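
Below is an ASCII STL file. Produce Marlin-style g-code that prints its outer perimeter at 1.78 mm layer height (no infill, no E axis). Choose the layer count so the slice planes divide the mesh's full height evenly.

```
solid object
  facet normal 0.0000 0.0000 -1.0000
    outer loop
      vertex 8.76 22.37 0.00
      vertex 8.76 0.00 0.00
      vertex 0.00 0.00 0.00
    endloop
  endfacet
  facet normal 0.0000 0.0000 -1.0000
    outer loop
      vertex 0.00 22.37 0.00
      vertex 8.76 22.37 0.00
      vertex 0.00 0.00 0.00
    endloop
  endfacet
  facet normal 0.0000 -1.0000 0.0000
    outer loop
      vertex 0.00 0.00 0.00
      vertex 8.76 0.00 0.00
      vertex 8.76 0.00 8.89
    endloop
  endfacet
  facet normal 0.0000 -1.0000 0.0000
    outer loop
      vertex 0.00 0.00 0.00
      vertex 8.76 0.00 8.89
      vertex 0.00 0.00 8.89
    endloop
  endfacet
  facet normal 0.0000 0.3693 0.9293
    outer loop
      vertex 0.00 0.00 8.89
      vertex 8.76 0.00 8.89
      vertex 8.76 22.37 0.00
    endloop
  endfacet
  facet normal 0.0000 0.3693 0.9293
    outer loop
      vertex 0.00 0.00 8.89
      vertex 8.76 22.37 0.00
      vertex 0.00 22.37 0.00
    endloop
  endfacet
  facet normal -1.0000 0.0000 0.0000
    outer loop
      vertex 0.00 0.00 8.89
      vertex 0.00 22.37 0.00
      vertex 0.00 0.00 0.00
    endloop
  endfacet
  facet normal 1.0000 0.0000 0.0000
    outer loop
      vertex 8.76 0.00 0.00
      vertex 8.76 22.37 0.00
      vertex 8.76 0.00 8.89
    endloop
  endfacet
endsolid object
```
; perimeter-only toolpath
G21 ; units = mm
G90 ; absolute positioning
G28 ; home
; layer 1
G0 Z1.78
G0 X0.00 Y0.00
G1 X8.76 Y0.00
G1 X8.76 Y17.90
G1 X0.00 Y17.90
G1 X0.00 Y0.00
; layer 2
G0 Z3.56
G0 X0.00 Y0.00
G1 X8.76 Y0.00
G1 X8.76 Y13.42
G1 X0.00 Y13.42
G1 X0.00 Y0.00
; layer 3
G0 Z5.33
G0 X0.00 Y0.00
G1 X8.76 Y0.00
G1 X8.76 Y8.95
G1 X0.00 Y8.95
G1 X0.00 Y0.00
; layer 4
G0 Z7.11
G0 X0.00 Y0.00
G1 X8.76 Y0.00
G1 X8.76 Y4.47
G1 X0.00 Y4.47
G1 X0.00 Y0.00
M2 ; end

The solid is a wedge (ramp): 8.76 × 22.4 mm base, rising to 8.89 mm along the y=0 edge and sloping linearly to z=0 at y=22.4. Slicing at Δz = 1.78 mm — 5 equal slices spanning the solid's height, so layer i sits at z = i·h/5 — gives 4 non-empty perimeters. Each is a 4-segment closed polygon; G0 lifts to the layer z and rapids to the start vertex, then G1 traces the edges. The cross-section shrinks linearly with z (the slice at the apex is degenerate and omitted).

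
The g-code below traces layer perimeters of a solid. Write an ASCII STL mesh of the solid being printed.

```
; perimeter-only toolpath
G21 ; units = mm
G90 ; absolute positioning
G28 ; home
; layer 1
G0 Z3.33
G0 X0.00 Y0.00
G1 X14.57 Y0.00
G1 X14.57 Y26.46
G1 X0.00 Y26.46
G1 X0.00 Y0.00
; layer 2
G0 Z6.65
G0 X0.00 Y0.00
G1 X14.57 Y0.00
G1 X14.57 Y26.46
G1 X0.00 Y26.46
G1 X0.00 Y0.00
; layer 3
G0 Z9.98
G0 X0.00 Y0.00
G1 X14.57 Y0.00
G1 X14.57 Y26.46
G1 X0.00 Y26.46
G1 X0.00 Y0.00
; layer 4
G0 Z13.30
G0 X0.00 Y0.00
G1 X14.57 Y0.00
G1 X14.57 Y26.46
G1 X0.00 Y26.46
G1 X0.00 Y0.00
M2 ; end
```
solid part
  facet normal 0.0000 0.0000 -1.0000
    outer loop
      vertex 14.57 26.46 0.00
      vertex 14.57 0.00 0.00
      vertex 0.00 0.00 0.00
    endloop
  endfacet
  facet normal 0.0000 0.0000 -1.0000
    outer loop
      vertex 0.00 26.46 0.00
      vertex 14.57 26.46 0.00
      vertex 0.00 0.00 0.00
    endloop
  endfacet
  facet normal 0.0000 0.0000 1.0000
    outer loop
      vertex 0.00 0.00 13.30
      vertex 14.57 0.00 13.30
      vertex 14.57 26.46 13.30
    endloop
  endfacet
  facet normal 0.0000 0.0000 1.0000
    outer loop
      vertex 0.00 0.00 13.30
      vertex 14.57 26.46 13.30
      vertex 0.00 26.46 13.30
    endloop
  endfacet
  facet normal 0.0000 -1.0000 0.0000
    outer loop
      vertex 0.00 0.00 0.00
      vertex 14.57 0.00 0.00
      vertex 14.57 0.00 13.30
    endloop
  endfacet
  facet normal 0.0000 -1.0000 0.0000
    outer loop
      vertex 0.00 0.00 0.00
      vertex 14.57 0.00 13.30
      vertex 0.00 0.00 13.30
    endloop
  endfacet
  facet normal 0.0000 1.0000 0.0000
    outer loop
      vertex 14.57 26.46 13.30
      vertex 14.57 26.46 0.00
      vertex 0.00 26.46 0.00
    endloop
  endfacet
  facet normal 0.0000 1.0000 0.0000
    outer loop
      vertex 0.00 26.46 13.30
      vertex 14.57 26.46 13.30
      vertex 0.00 26.46 0.00
    endloop
  endfacet
  facet normal -1.0000 0.0000 0.0000
    outer loop
      vertex 0.00 26.46 13.30
      vertex 0.00 26.46 0.00
      vertex 0.00 0.00 0.00
    endloop
  endfacet
  facet normal -1.0000 0.0000 0.0000
    outer loop
      vertex 0.00 0.00 13.30
      vertex 0.00 26.46 13.30
      vertex 0.00 0.00 0.00
    endloop
  endfacet
  facet normal 1.0000 0.0000 0.0000
    outer loop
      vertex 14.57 0.00 0.00
      vertex 14.57 26.46 0.00
      vertex 14.57 26.46 13.30
    endloop
  endfacet
  facet normal 1.0000 0.0000 0.0000
    outer loop
      vertex 14.57 0.00 0.00
      vertex 14.57 26.46 13.30
      vertex 14.57 0.00 13.30
    endloop
  endfacet
endsolid part

The G0 Z moves step by Δz≈3.33 mm. Every layer's G1 loop is the same polygon, so the solid is a straight extrusion of it from z=0 to z≈13.3. Closing with flat bottom and top caps and triangulating gives 12 facets — a rectangular box, roughly 14.6 × 26.5 mm footprint and 13.3 mm tall.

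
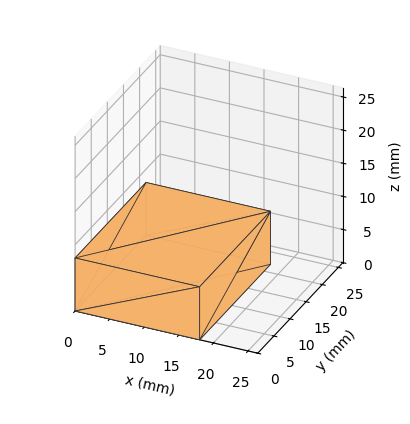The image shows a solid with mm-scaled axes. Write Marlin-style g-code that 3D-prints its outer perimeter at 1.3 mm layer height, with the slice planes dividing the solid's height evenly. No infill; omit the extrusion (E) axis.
Reading the render: the shape is a rectangular box, roughly 18 × 22 mm footprint and 8 mm tall (dimensions read to the nearest mm from the axis ticks). For the g-code, the solid's height is divided into equal slices at the stated Δz and each level perimeter traced with G1 moves after a G0 lift.

; perimeter-only toolpath
G21 ; units = mm
G90 ; absolute positioning
G28 ; home
; layer 1
G0 Z1.3
G0 X0.0 Y0.0
G1 X18.0 Y0.0
G1 X18.0 Y22.0
G1 X0.0 Y22.0
G1 X0.0 Y0.0
; layer 2
G0 Z2.7
G0 X0.0 Y0.0
G1 X18.0 Y0.0
G1 X18.0 Y22.0
G1 X0.0 Y22.0
G1 X0.0 Y0.0
; layer 3
G0 Z4.0
G0 X0.0 Y0.0
G1 X18.0 Y0.0
G1 X18.0 Y22.0
G1 X0.0 Y22.0
G1 X0.0 Y0.0
; layer 4
G0 Z5.3
G0 X0.0 Y0.0
G1 X18.0 Y0.0
G1 X18.0 Y22.0
G1 X0.0 Y22.0
G1 X0.0 Y0.0
; layer 5
G0 Z6.7
G0 X0.0 Y0.0
G1 X18.0 Y0.0
G1 X18.0 Y22.0
G1 X0.0 Y22.0
G1 X0.0 Y0.0
; layer 6
G0 Z8.0
G0 X0.0 Y0.0
G1 X18.0 Y0.0
G1 X18.0 Y22.0
G1 X0.0 Y22.0
G1 X0.0 Y0.0
M2 ; end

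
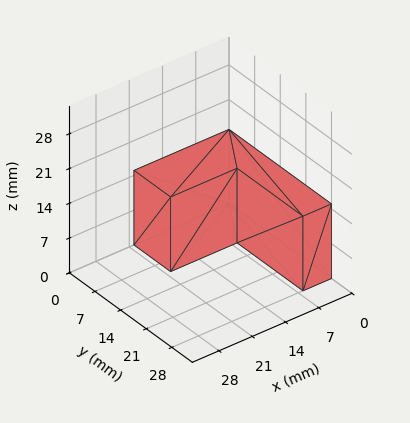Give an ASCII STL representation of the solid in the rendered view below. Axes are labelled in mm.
Reading the render: the shape is an L-shaped prism: outer 20 × 28 mm, arm thicknesses ≈ 10 mm (horizontal) and 6 mm (vertical), extruded 15 mm in z (dimensions read to the nearest mm from the axis ticks). For the STL, each face is triangulated and given an outward normal.

solid part
  facet normal 0.0000 0.0000 -1.0000
    outer loop
      vertex 20.000 10.000 0.000
      vertex 20.000 0.000 0.000
      vertex 0.000 0.000 0.000
    endloop
  endfacet
  facet normal 0.0000 0.0000 -1.0000
    outer loop
      vertex 6.000 10.000 0.000
      vertex 20.000 10.000 0.000
      vertex 0.000 0.000 0.000
    endloop
  endfacet
  facet normal 0.0000 0.0000 -1.0000
    outer loop
      vertex 6.000 28.000 0.000
      vertex 6.000 10.000 0.000
      vertex 0.000 0.000 0.000
    endloop
  endfacet
  facet normal 0.0000 0.0000 -1.0000
    outer loop
      vertex 0.000 28.000 0.000
      vertex 6.000 28.000 0.000
      vertex 0.000 0.000 0.000
    endloop
  endfacet
  facet normal 0.0000 0.0000 1.0000
    outer loop
      vertex 0.000 0.000 15.000
      vertex 20.000 0.000 15.000
      vertex 20.000 10.000 15.000
    endloop
  endfacet
  facet normal 0.0000 0.0000 1.0000
    outer loop
      vertex 0.000 0.000 15.000
      vertex 20.000 10.000 15.000
      vertex 6.000 10.000 15.000
    endloop
  endfacet
  facet normal 0.0000 0.0000 1.0000
    outer loop
      vertex 0.000 0.000 15.000
      vertex 6.000 10.000 15.000
      vertex 6.000 28.000 15.000
    endloop
  endfacet
  facet normal 0.0000 0.0000 1.0000
    outer loop
      vertex 0.000 0.000 15.000
      vertex 6.000 28.000 15.000
      vertex 0.000 28.000 15.000
    endloop
  endfacet
  facet normal 0.0000 -1.0000 0.0000
    outer loop
      vertex 0.000 0.000 0.000
      vertex 20.000 0.000 0.000
      vertex 20.000 0.000 15.000
    endloop
  endfacet
  facet normal 0.0000 -1.0000 0.0000
    outer loop
      vertex 0.000 0.000 0.000
      vertex 20.000 0.000 15.000
      vertex 0.000 0.000 15.000
    endloop
  endfacet
  facet normal 1.0000 0.0000 0.0000
    outer loop
      vertex 20.000 0.000 0.000
      vertex 20.000 10.000 0.000
      vertex 20.000 10.000 15.000
    endloop
  endfacet
  facet normal 1.0000 0.0000 0.0000
    outer loop
      vertex 20.000 0.000 0.000
      vertex 20.000 10.000 15.000
      vertex 20.000 0.000 15.000
    endloop
  endfacet
  facet normal 0.0000 1.0000 0.0000
    outer loop
      vertex 20.000 10.000 0.000
      vertex 6.000 10.000 0.000
      vertex 6.000 10.000 15.000
    endloop
  endfacet
  facet normal 0.0000 1.0000 0.0000
    outer loop
      vertex 20.000 10.000 0.000
      vertex 6.000 10.000 15.000
      vertex 20.000 10.000 15.000
    endloop
  endfacet
  facet normal 1.0000 0.0000 0.0000
    outer loop
      vertex 6.000 10.000 0.000
      vertex 6.000 28.000 0.000
      vertex 6.000 28.000 15.000
    endloop
  endfacet
  facet normal 1.0000 0.0000 0.0000
    outer loop
      vertex 6.000 10.000 0.000
      vertex 6.000 28.000 15.000
      vertex 6.000 10.000 15.000
    endloop
  endfacet
  facet normal 0.0000 1.0000 0.0000
    outer loop
      vertex 6.000 28.000 0.000
      vertex 0.000 28.000 0.000
      vertex 0.000 28.000 15.000
    endloop
  endfacet
  facet normal 0.0000 1.0000 0.0000
    outer loop
      vertex 6.000 28.000 0.000
      vertex 0.000 28.000 15.000
      vertex 6.000 28.000 15.000
    endloop
  endfacet
  facet normal -1.0000 0.0000 0.0000
    outer loop
      vertex 0.000 28.000 0.000
      vertex 0.000 0.000 0.000
      vertex 0.000 0.000 15.000
    endloop
  endfacet
  facet normal -1.0000 0.0000 0.0000
    outer loop
      vertex 0.000 28.000 0.000
      vertex 0.000 0.000 15.000
      vertex 0.000 28.000 15.000
    endloop
  endfacet
endsolid part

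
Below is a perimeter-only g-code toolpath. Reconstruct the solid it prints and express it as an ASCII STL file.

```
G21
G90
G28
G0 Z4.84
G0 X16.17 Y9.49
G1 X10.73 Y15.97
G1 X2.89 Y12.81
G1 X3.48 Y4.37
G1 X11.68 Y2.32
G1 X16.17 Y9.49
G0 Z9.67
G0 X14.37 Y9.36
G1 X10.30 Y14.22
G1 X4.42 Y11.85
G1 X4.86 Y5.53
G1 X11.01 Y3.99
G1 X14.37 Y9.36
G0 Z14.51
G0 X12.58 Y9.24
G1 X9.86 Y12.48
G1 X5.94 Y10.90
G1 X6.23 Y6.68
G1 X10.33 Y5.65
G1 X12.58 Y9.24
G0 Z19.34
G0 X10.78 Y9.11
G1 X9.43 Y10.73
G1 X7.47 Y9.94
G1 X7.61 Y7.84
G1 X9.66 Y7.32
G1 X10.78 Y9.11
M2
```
solid part
  facet normal 0.0000 0.0000 -1.0000
    outer loop
      vertex 1.37 13.76 0.00
      vertex 11.17 17.71 0.00
      vertex 17.96 9.61 0.00
    endloop
  endfacet
  facet normal 0.0000 0.0000 -1.0000
    outer loop
      vertex 2.10 3.22 0.00
      vertex 1.37 13.76 0.00
      vertex 17.96 9.61 0.00
    endloop
  endfacet
  facet normal 0.0000 0.0000 -1.0000
    outer loop
      vertex 12.35 0.65 0.00
      vertex 2.10 3.22 0.00
      vertex 17.96 9.61 0.00
    endloop
  endfacet
  facet normal 0.7339 0.6152 0.2880
    outer loop
      vertex 17.96 9.61 0.00
      vertex 11.17 17.71 0.00
      vertex 8.99 8.99 24.18
    endloop
  endfacet
  facet normal -0.3580 0.8882 0.2880
    outer loop
      vertex 11.17 17.71 0.00
      vertex 1.37 13.76 0.00
      vertex 8.99 8.99 24.18
    endloop
  endfacet
  facet normal -0.9553 -0.0662 0.2880
    outer loop
      vertex 1.37 13.76 0.00
      vertex 2.10 3.22 0.00
      vertex 8.99 8.99 24.18
    endloop
  endfacet
  facet normal -0.2329 -0.9289 0.2880
    outer loop
      vertex 2.10 3.22 0.00
      vertex 12.35 0.65 0.00
      vertex 8.99 8.99 24.18
    endloop
  endfacet
  facet normal 0.8116 -0.5082 0.2881
    outer loop
      vertex 12.35 0.65 0.00
      vertex 17.96 9.61 0.00
      vertex 8.99 8.99 24.18
    endloop
  endfacet
endsolid part

The G0 Z moves step by Δz≈4.84 mm. The G1 loops shrink linearly with z, so the solid tapers from its base footprint up to z≈24.2. Closing with a flat bottom cap and the tapered top and triangulating gives 8 facets — a regular 5-sided pyramid, base circumscribed radius ≈ 8.99 mm, apex at z ≈ 24.2 mm.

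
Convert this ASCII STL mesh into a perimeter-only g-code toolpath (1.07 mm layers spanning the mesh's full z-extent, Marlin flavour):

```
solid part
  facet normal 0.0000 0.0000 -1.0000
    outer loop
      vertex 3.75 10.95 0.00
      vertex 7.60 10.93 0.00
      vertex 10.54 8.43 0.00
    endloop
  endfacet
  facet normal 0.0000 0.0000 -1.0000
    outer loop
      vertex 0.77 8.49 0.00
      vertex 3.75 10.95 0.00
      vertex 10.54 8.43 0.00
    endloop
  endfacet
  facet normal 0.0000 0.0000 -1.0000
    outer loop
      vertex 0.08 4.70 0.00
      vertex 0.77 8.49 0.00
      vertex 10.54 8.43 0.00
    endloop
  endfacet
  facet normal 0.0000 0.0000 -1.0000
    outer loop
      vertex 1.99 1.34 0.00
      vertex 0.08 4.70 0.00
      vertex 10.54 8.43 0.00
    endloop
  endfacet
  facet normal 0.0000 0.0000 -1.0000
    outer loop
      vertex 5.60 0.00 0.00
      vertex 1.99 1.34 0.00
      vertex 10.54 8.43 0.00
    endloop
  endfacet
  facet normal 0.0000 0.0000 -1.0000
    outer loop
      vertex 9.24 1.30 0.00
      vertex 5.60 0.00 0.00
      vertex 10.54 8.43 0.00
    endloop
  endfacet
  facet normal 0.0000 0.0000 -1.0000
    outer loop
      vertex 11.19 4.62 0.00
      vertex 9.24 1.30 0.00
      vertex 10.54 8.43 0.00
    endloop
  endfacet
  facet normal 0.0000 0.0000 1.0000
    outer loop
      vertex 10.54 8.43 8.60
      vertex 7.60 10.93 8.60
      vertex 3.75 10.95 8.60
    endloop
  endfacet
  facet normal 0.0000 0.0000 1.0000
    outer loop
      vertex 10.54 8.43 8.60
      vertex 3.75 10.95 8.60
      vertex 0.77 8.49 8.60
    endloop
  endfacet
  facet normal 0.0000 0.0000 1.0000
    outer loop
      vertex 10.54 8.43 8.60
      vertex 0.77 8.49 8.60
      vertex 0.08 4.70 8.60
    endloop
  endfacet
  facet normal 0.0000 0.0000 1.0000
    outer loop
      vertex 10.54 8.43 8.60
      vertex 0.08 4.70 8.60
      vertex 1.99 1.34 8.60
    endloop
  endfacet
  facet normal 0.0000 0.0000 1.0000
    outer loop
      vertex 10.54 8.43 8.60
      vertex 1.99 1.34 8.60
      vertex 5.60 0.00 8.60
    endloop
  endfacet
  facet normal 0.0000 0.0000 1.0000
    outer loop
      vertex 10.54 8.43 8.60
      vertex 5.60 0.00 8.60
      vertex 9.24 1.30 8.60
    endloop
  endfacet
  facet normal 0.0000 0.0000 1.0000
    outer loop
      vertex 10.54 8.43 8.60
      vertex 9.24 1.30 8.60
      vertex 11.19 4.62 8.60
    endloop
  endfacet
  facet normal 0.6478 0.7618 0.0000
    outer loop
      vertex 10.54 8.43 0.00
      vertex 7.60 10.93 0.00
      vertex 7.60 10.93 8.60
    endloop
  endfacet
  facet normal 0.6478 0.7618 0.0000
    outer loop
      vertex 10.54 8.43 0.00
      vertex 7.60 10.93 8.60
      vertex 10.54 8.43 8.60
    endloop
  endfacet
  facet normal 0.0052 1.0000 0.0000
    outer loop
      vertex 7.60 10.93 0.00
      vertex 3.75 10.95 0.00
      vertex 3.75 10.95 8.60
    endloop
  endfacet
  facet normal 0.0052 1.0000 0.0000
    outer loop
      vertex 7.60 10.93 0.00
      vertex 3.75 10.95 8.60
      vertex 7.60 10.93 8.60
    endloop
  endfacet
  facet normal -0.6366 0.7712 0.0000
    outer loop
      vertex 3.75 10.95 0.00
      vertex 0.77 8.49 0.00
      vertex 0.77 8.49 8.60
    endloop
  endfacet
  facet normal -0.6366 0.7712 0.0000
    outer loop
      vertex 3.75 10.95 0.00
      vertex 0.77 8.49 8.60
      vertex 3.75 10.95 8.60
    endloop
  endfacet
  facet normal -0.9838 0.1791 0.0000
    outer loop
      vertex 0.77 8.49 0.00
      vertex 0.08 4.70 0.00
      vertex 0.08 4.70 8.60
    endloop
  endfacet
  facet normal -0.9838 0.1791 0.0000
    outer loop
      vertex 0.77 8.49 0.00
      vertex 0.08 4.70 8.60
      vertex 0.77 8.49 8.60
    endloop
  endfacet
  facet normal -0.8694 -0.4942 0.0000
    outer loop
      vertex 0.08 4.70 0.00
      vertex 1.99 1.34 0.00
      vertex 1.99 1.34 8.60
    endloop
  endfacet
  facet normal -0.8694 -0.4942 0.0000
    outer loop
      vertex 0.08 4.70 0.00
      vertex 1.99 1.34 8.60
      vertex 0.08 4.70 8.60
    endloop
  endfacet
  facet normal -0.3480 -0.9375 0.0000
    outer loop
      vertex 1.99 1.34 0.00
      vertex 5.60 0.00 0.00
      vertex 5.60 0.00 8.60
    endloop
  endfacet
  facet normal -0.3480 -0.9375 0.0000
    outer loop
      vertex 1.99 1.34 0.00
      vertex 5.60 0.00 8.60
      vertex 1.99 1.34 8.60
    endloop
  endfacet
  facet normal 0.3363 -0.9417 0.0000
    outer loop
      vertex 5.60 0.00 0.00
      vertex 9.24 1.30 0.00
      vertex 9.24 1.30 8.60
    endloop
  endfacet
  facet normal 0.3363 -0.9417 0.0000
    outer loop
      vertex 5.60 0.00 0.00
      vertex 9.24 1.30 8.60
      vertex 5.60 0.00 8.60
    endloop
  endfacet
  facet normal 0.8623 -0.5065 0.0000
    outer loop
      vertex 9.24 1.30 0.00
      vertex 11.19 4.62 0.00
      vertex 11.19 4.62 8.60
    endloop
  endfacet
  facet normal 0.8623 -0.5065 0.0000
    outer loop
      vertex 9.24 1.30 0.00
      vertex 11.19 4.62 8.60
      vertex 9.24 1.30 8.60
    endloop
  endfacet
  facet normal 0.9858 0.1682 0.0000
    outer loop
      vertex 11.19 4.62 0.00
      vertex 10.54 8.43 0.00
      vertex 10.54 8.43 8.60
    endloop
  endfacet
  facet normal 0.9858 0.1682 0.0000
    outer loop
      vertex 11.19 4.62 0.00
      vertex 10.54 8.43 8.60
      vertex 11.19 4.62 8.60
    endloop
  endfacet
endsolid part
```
; perimeter-only toolpath
G21 ; units = mm
G90 ; absolute positioning
G28 ; home
; layer 1
G0 Z1.07
G0 X10.54 Y8.43
G1 X7.60 Y10.93
G1 X3.75 Y10.95
G1 X0.77 Y8.49
G1 X0.08 Y4.70
G1 X1.99 Y1.34
G1 X5.60 Y0.00
G1 X9.24 Y1.30
G1 X11.19 Y4.62
G1 X10.54 Y8.43
; layer 2
G0 Z2.15
G0 X10.54 Y8.43
G1 X7.60 Y10.93
G1 X3.75 Y10.95
G1 X0.77 Y8.49
G1 X0.08 Y4.70
G1 X1.99 Y1.34
G1 X5.60 Y0.00
G1 X9.24 Y1.30
G1 X11.19 Y4.62
G1 X10.54 Y8.43
; layer 3
G0 Z3.22
G0 X10.54 Y8.43
G1 X7.60 Y10.93
G1 X3.75 Y10.95
G1 X0.77 Y8.49
G1 X0.08 Y4.70
G1 X1.99 Y1.34
G1 X5.60 Y0.00
G1 X9.24 Y1.30
G1 X11.19 Y4.62
G1 X10.54 Y8.43
; layer 4
G0 Z4.30
G0 X10.54 Y8.43
G1 X7.60 Y10.93
G1 X3.75 Y10.95
G1 X0.77 Y8.49
G1 X0.08 Y4.70
G1 X1.99 Y1.34
G1 X5.60 Y0.00
G1 X9.24 Y1.30
G1 X11.19 Y4.62
G1 X10.54 Y8.43
; layer 5
G0 Z5.38
G0 X10.54 Y8.43
G1 X7.60 Y10.93
G1 X3.75 Y10.95
G1 X0.77 Y8.49
G1 X0.08 Y4.70
G1 X1.99 Y1.34
G1 X5.60 Y0.00
G1 X9.24 Y1.30
G1 X11.19 Y4.62
G1 X10.54 Y8.43
; layer 6
G0 Z6.45
G0 X10.54 Y8.43
G1 X7.60 Y10.93
G1 X3.75 Y10.95
G1 X0.77 Y8.49
G1 X0.08 Y4.70
G1 X1.99 Y1.34
G1 X5.60 Y0.00
G1 X9.24 Y1.30
G1 X11.19 Y4.62
G1 X10.54 Y8.43
; layer 7
G0 Z7.52
G0 X10.54 Y8.43
G1 X7.60 Y10.93
G1 X3.75 Y10.95
G1 X0.77 Y8.49
G1 X0.08 Y4.70
G1 X1.99 Y1.34
G1 X5.60 Y0.00
G1 X9.24 Y1.30
G1 X11.19 Y4.62
G1 X10.54 Y8.43
; layer 8
G0 Z8.60
G0 X10.54 Y8.43
G1 X7.60 Y10.93
G1 X3.75 Y10.95
G1 X0.77 Y8.49
G1 X0.08 Y4.70
G1 X1.99 Y1.34
G1 X5.60 Y0.00
G1 X9.24 Y1.30
G1 X11.19 Y4.62
G1 X10.54 Y8.43
M2 ; end

The solid is a regular 9-sided prism (a cylinder approximated with 9 flat sides), circumscribed radius ≈ 5.64 mm, height ≈ 8.6 mm. Slicing at Δz = 1.07 mm — 8 equal slices spanning the solid's height, so layer i sits at z = i·h/8 — gives 8 non-empty perimeters. Each is a 9-segment closed polygon; G0 lifts to the layer z and rapids to the start vertex, then G1 traces the edges.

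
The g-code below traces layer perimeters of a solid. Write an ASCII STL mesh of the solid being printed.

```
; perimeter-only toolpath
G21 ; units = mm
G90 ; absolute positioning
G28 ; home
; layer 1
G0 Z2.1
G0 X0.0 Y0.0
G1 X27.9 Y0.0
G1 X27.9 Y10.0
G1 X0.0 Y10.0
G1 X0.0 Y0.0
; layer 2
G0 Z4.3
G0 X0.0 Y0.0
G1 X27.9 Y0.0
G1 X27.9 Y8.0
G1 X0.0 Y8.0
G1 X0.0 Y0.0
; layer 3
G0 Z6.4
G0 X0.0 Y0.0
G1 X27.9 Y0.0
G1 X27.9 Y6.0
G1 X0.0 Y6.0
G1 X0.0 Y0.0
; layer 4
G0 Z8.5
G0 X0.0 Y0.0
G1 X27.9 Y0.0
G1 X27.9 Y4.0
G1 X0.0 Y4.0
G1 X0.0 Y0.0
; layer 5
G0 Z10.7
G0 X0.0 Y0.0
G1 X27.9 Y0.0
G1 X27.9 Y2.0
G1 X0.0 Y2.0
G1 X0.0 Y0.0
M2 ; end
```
solid part
  facet normal 0.0000 0.0000 -1.0000
    outer loop
      vertex 27.9 12.0 0.0
      vertex 27.9 0.0 0.0
      vertex 0.0 0.0 0.0
    endloop
  endfacet
  facet normal 0.0000 0.0000 -1.0000
    outer loop
      vertex 0.0 12.0 0.0
      vertex 27.9 12.0 0.0
      vertex 0.0 0.0 0.0
    endloop
  endfacet
  facet normal 0.0000 -1.0000 0.0000
    outer loop
      vertex 0.0 0.0 0.0
      vertex 27.9 0.0 0.0
      vertex 27.9 0.0 12.8
    endloop
  endfacet
  facet normal 0.0000 -1.0000 0.0000
    outer loop
      vertex 0.0 0.0 0.0
      vertex 27.9 0.0 12.8
      vertex 0.0 0.0 12.8
    endloop
  endfacet
  facet normal 0.0000 0.7295 0.6839
    outer loop
      vertex 0.0 0.0 12.8
      vertex 27.9 0.0 12.8
      vertex 27.9 12.0 0.0
    endloop
  endfacet
  facet normal 0.0000 0.7295 0.6839
    outer loop
      vertex 0.0 0.0 12.8
      vertex 27.9 12.0 0.0
      vertex 0.0 12.0 0.0
    endloop
  endfacet
  facet normal -1.0000 0.0000 0.0000
    outer loop
      vertex 0.0 0.0 12.8
      vertex 0.0 12.0 0.0
      vertex 0.0 0.0 0.0
    endloop
  endfacet
  facet normal 1.0000 0.0000 0.0000
    outer loop
      vertex 27.9 0.0 0.0
      vertex 27.9 12.0 0.0
      vertex 27.9 0.0 12.8
    endloop
  endfacet
endsolid part

The G0 Z moves step by Δz≈2.1 mm. The G1 loops shrink linearly with z, so the solid tapers from its base footprint up to z≈12.8. Closing with a flat bottom cap and the tapered top and triangulating gives 8 facets — a wedge (ramp): 27.9 × 12 mm base, rising to 12.8 mm along the y=0 edge and sloping linearly to z=0 at y=12.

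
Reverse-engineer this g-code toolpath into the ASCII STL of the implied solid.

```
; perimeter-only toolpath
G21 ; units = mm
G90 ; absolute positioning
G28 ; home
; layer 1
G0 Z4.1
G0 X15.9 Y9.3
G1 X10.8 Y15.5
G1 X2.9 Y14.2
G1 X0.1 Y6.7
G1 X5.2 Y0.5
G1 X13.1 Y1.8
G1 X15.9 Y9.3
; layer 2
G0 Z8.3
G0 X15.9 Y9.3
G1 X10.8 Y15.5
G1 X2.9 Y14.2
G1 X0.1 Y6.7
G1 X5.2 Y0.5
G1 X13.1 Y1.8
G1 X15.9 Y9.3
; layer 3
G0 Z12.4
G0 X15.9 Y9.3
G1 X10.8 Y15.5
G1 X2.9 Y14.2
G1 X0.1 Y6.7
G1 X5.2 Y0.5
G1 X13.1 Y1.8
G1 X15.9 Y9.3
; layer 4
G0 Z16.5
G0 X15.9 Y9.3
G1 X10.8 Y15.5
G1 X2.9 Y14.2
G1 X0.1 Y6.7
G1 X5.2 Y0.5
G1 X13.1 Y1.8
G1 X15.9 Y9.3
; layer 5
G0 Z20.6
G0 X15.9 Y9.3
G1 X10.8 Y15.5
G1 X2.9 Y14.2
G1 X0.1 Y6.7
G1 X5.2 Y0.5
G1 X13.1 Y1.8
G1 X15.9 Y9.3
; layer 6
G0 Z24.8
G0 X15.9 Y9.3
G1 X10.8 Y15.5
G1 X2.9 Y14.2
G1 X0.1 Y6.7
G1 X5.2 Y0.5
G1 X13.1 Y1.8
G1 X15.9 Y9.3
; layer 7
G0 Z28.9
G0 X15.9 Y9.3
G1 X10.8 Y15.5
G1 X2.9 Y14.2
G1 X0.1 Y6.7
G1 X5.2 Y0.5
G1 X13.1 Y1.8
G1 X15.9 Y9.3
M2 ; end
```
solid part
  facet normal 0.0000 0.0000 -1.0000
    outer loop
      vertex 2.9 14.2 0.0
      vertex 10.8 15.5 0.0
      vertex 15.9 9.3 0.0
    endloop
  endfacet
  facet normal 0.0000 0.0000 -1.0000
    outer loop
      vertex 0.1 6.7 0.0
      vertex 2.9 14.2 0.0
      vertex 15.9 9.3 0.0
    endloop
  endfacet
  facet normal 0.0000 0.0000 -1.0000
    outer loop
      vertex 5.2 0.5 0.0
      vertex 0.1 6.7 0.0
      vertex 15.9 9.3 0.0
    endloop
  endfacet
  facet normal 0.0000 0.0000 -1.0000
    outer loop
      vertex 13.1 1.8 0.0
      vertex 5.2 0.5 0.0
      vertex 15.9 9.3 0.0
    endloop
  endfacet
  facet normal 0.0000 0.0000 1.0000
    outer loop
      vertex 15.9 9.3 28.9
      vertex 10.8 15.5 28.9
      vertex 2.9 14.2 28.9
    endloop
  endfacet
  facet normal 0.0000 0.0000 1.0000
    outer loop
      vertex 15.9 9.3 28.9
      vertex 2.9 14.2 28.9
      vertex 0.1 6.7 28.9
    endloop
  endfacet
  facet normal 0.0000 0.0000 1.0000
    outer loop
      vertex 15.9 9.3 28.9
      vertex 0.1 6.7 28.9
      vertex 5.2 0.5 28.9
    endloop
  endfacet
  facet normal 0.0000 0.0000 1.0000
    outer loop
      vertex 15.9 9.3 28.9
      vertex 5.2 0.5 28.9
      vertex 13.1 1.8 28.9
    endloop
  endfacet
  facet normal 0.7723 0.6353 0.0000
    outer loop
      vertex 15.9 9.3 0.0
      vertex 10.8 15.5 0.0
      vertex 10.8 15.5 28.9
    endloop
  endfacet
  facet normal 0.7723 0.6353 0.0000
    outer loop
      vertex 15.9 9.3 0.0
      vertex 10.8 15.5 28.9
      vertex 15.9 9.3 28.9
    endloop
  endfacet
  facet normal -0.1624 0.9867 0.0000
    outer loop
      vertex 10.8 15.5 0.0
      vertex 2.9 14.2 0.0
      vertex 2.9 14.2 28.9
    endloop
  endfacet
  facet normal -0.1624 0.9867 0.0000
    outer loop
      vertex 10.8 15.5 0.0
      vertex 2.9 14.2 28.9
      vertex 10.8 15.5 28.9
    endloop
  endfacet
  facet normal -0.9368 0.3498 0.0000
    outer loop
      vertex 2.9 14.2 0.0
      vertex 0.1 6.7 0.0
      vertex 0.1 6.7 28.9
    endloop
  endfacet
  facet normal -0.9368 0.3498 0.0000
    outer loop
      vertex 2.9 14.2 0.0
      vertex 0.1 6.7 28.9
      vertex 2.9 14.2 28.9
    endloop
  endfacet
  facet normal -0.7723 -0.6353 0.0000
    outer loop
      vertex 0.1 6.7 0.0
      vertex 5.2 0.5 0.0
      vertex 5.2 0.5 28.9
    endloop
  endfacet
  facet normal -0.7723 -0.6353 0.0000
    outer loop
      vertex 0.1 6.7 0.0
      vertex 5.2 0.5 28.9
      vertex 0.1 6.7 28.9
    endloop
  endfacet
  facet normal 0.1624 -0.9867 0.0000
    outer loop
      vertex 5.2 0.5 0.0
      vertex 13.1 1.8 0.0
      vertex 13.1 1.8 28.9
    endloop
  endfacet
  facet normal 0.1624 -0.9867 0.0000
    outer loop
      vertex 5.2 0.5 0.0
      vertex 13.1 1.8 28.9
      vertex 5.2 0.5 28.9
    endloop
  endfacet
  facet normal 0.9368 -0.3498 0.0000
    outer loop
      vertex 13.1 1.8 0.0
      vertex 15.9 9.3 0.0
      vertex 15.9 9.3 28.9
    endloop
  endfacet
  facet normal 0.9368 -0.3498 0.0000
    outer loop
      vertex 13.1 1.8 0.0
      vertex 15.9 9.3 28.9
      vertex 13.1 1.8 28.9
    endloop
  endfacet
endsolid part

The G0 Z moves step by Δz≈4.1 mm. Every layer's G1 loop is the same polygon, so the solid is a straight extrusion of it from z=0 to z≈28.9. Closing with flat bottom and top caps and triangulating gives 20 facets — a regular 6-sided prism (a cylinder approximated with 6 flat sides), circumscribed radius ≈ 8 mm, height ≈ 28.9 mm.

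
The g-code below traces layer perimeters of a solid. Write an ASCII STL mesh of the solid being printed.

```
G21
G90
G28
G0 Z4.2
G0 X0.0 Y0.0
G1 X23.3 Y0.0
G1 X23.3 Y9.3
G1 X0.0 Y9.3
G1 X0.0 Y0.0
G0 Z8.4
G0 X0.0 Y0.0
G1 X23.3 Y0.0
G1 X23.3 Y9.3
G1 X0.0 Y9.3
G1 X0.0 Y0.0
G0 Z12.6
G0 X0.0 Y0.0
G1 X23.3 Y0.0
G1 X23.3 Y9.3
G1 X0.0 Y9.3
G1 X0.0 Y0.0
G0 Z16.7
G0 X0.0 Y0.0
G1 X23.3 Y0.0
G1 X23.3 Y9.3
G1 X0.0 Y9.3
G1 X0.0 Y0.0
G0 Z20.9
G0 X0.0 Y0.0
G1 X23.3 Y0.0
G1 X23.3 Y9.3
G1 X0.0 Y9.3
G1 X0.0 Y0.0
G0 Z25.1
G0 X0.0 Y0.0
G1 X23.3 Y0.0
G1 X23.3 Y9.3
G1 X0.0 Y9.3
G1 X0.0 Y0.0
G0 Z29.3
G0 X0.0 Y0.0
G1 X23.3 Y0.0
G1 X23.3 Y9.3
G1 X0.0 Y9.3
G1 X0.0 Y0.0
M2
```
solid part
  facet normal 0.0000 0.0000 -1.0000
    outer loop
      vertex 23.3 9.3 0.0
      vertex 23.3 0.0 0.0
      vertex 0.0 0.0 0.0
    endloop
  endfacet
  facet normal 0.0000 0.0000 -1.0000
    outer loop
      vertex 0.0 9.3 0.0
      vertex 23.3 9.3 0.0
      vertex 0.0 0.0 0.0
    endloop
  endfacet
  facet normal 0.0000 0.0000 1.0000
    outer loop
      vertex 0.0 0.0 29.3
      vertex 23.3 0.0 29.3
      vertex 23.3 9.3 29.3
    endloop
  endfacet
  facet normal 0.0000 0.0000 1.0000
    outer loop
      vertex 0.0 0.0 29.3
      vertex 23.3 9.3 29.3
      vertex 0.0 9.3 29.3
    endloop
  endfacet
  facet normal 0.0000 -1.0000 0.0000
    outer loop
      vertex 0.0 0.0 0.0
      vertex 23.3 0.0 0.0
      vertex 23.3 0.0 29.3
    endloop
  endfacet
  facet normal 0.0000 -1.0000 0.0000
    outer loop
      vertex 0.0 0.0 0.0
      vertex 23.3 0.0 29.3
      vertex 0.0 0.0 29.3
    endloop
  endfacet
  facet normal 0.0000 1.0000 0.0000
    outer loop
      vertex 23.3 9.3 29.3
      vertex 23.3 9.3 0.0
      vertex 0.0 9.3 0.0
    endloop
  endfacet
  facet normal 0.0000 1.0000 0.0000
    outer loop
      vertex 0.0 9.3 29.3
      vertex 23.3 9.3 29.3
      vertex 0.0 9.3 0.0
    endloop
  endfacet
  facet normal -1.0000 0.0000 0.0000
    outer loop
      vertex 0.0 9.3 29.3
      vertex 0.0 9.3 0.0
      vertex 0.0 0.0 0.0
    endloop
  endfacet
  facet normal -1.0000 0.0000 0.0000
    outer loop
      vertex 0.0 0.0 29.3
      vertex 0.0 9.3 29.3
      vertex 0.0 0.0 0.0
    endloop
  endfacet
  facet normal 1.0000 0.0000 0.0000
    outer loop
      vertex 23.3 0.0 0.0
      vertex 23.3 9.3 0.0
      vertex 23.3 9.3 29.3
    endloop
  endfacet
  facet normal 1.0000 0.0000 0.0000
    outer loop
      vertex 23.3 0.0 0.0
      vertex 23.3 9.3 29.3
      vertex 23.3 0.0 29.3
    endloop
  endfacet
endsolid part

The G0 Z moves step by Δz≈4.2 mm. Every layer's G1 loop is the same polygon, so the solid is a straight extrusion of it from z=0 to z≈29.3. Closing with flat bottom and top caps and triangulating gives 12 facets — a rectangular box, roughly 23.3 × 9.3 mm footprint and 29.3 mm tall.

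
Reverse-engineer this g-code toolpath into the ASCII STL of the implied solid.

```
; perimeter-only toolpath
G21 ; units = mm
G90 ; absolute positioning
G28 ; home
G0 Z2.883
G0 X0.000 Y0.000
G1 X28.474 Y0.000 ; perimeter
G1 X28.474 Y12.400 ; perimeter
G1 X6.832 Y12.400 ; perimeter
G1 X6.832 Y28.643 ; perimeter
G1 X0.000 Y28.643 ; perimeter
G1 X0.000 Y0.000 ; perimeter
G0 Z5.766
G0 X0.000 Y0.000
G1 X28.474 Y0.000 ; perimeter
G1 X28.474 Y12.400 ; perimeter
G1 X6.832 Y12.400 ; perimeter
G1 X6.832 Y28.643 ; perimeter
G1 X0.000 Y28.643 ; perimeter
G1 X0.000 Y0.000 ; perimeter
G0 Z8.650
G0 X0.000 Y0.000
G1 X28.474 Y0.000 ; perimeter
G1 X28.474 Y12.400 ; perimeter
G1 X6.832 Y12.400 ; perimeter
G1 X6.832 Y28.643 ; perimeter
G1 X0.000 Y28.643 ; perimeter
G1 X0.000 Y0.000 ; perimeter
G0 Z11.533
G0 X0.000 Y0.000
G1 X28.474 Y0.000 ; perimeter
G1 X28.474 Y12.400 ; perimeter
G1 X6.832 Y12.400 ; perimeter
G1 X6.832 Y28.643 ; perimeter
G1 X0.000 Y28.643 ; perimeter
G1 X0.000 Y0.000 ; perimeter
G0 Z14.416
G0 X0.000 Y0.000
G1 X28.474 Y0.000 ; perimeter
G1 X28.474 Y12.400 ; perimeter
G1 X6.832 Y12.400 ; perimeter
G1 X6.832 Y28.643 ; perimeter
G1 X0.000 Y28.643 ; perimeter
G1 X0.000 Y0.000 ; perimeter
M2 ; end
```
solid part
  facet normal 0.0000 0.0000 -1.0000
    outer loop
      vertex 28.474 12.400 0.000
      vertex 28.474 0.000 0.000
      vertex 0.000 0.000 0.000
    endloop
  endfacet
  facet normal 0.0000 0.0000 -1.0000
    outer loop
      vertex 6.832 12.400 0.000
      vertex 28.474 12.400 0.000
      vertex 0.000 0.000 0.000
    endloop
  endfacet
  facet normal 0.0000 0.0000 -1.0000
    outer loop
      vertex 6.832 28.643 0.000
      vertex 6.832 12.400 0.000
      vertex 0.000 0.000 0.000
    endloop
  endfacet
  facet normal 0.0000 0.0000 -1.0000
    outer loop
      vertex 0.000 28.643 0.000
      vertex 6.832 28.643 0.000
      vertex 0.000 0.000 0.000
    endloop
  endfacet
  facet normal 0.0000 0.0000 1.0000
    outer loop
      vertex 0.000 0.000 14.416
      vertex 28.474 0.000 14.416
      vertex 28.474 12.400 14.416
    endloop
  endfacet
  facet normal 0.0000 0.0000 1.0000
    outer loop
      vertex 0.000 0.000 14.416
      vertex 28.474 12.400 14.416
      vertex 6.832 12.400 14.416
    endloop
  endfacet
  facet normal 0.0000 0.0000 1.0000
    outer loop
      vertex 0.000 0.000 14.416
      vertex 6.832 12.400 14.416
      vertex 6.832 28.643 14.416
    endloop
  endfacet
  facet normal 0.0000 0.0000 1.0000
    outer loop
      vertex 0.000 0.000 14.416
      vertex 6.832 28.643 14.416
      vertex 0.000 28.643 14.416
    endloop
  endfacet
  facet normal 0.0000 -1.0000 0.0000
    outer loop
      vertex 0.000 0.000 0.000
      vertex 28.474 0.000 0.000
      vertex 28.474 0.000 14.416
    endloop
  endfacet
  facet normal 0.0000 -1.0000 0.0000
    outer loop
      vertex 0.000 0.000 0.000
      vertex 28.474 0.000 14.416
      vertex 0.000 0.000 14.416
    endloop
  endfacet
  facet normal 1.0000 0.0000 0.0000
    outer loop
      vertex 28.474 0.000 0.000
      vertex 28.474 12.400 0.000
      vertex 28.474 12.400 14.416
    endloop
  endfacet
  facet normal 1.0000 0.0000 0.0000
    outer loop
      vertex 28.474 0.000 0.000
      vertex 28.474 12.400 14.416
      vertex 28.474 0.000 14.416
    endloop
  endfacet
  facet normal 0.0000 1.0000 0.0000
    outer loop
      vertex 28.474 12.400 0.000
      vertex 6.832 12.400 0.000
      vertex 6.832 12.400 14.416
    endloop
  endfacet
  facet normal 0.0000 1.0000 0.0000
    outer loop
      vertex 28.474 12.400 0.000
      vertex 6.832 12.400 14.416
      vertex 28.474 12.400 14.416
    endloop
  endfacet
  facet normal 1.0000 0.0000 0.0000
    outer loop
      vertex 6.832 12.400 0.000
      vertex 6.832 28.643 0.000
      vertex 6.832 28.643 14.416
    endloop
  endfacet
  facet normal 1.0000 0.0000 0.0000
    outer loop
      vertex 6.832 12.400 0.000
      vertex 6.832 28.643 14.416
      vertex 6.832 12.400 14.416
    endloop
  endfacet
  facet normal 0.0000 1.0000 0.0000
    outer loop
      vertex 6.832 28.643 0.000
      vertex 0.000 28.643 0.000
      vertex 0.000 28.643 14.416
    endloop
  endfacet
  facet normal 0.0000 1.0000 0.0000
    outer loop
      vertex 6.832 28.643 0.000
      vertex 0.000 28.643 14.416
      vertex 6.832 28.643 14.416
    endloop
  endfacet
  facet normal -1.0000 0.0000 0.0000
    outer loop
      vertex 0.000 28.643 0.000
      vertex 0.000 0.000 0.000
      vertex 0.000 0.000 14.416
    endloop
  endfacet
  facet normal -1.0000 0.0000 0.0000
    outer loop
      vertex 0.000 28.643 0.000
      vertex 0.000 0.000 14.416
      vertex 0.000 28.643 14.416
    endloop
  endfacet
endsolid part

The G0 Z moves step by Δz≈2.883 mm. Every layer's G1 loop is the same polygon, so the solid is a straight extrusion of it from z=0 to z≈14.4. Closing with flat bottom and top caps and triangulating gives 20 facets — an L-shaped prism: outer 28.5 × 28.6 mm, arm thicknesses ≈ 12.4 mm (horizontal) and 6.83 mm (vertical), extruded 14.4 mm in z.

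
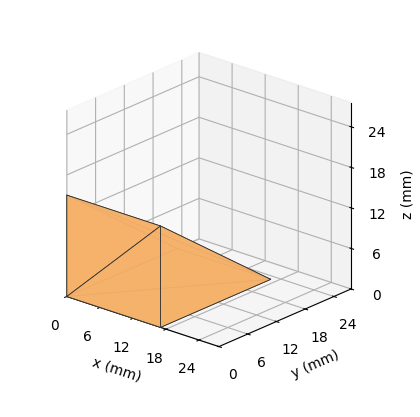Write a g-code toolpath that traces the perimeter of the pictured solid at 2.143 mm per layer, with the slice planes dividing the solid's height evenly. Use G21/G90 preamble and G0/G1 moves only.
Reading the render: the shape is a wedge (ramp): 17 × 23 mm base, rising to 15 mm along the y=0 edge and sloping linearly to z=0 at y=23 (dimensions read to the nearest mm from the axis ticks). For the g-code, the solid's height is divided into equal slices at the stated Δz and each level perimeter traced with G1 moves after a G0 lift.

; perimeter-only toolpath
G21 ; units = mm
G90 ; absolute positioning
G28 ; home
; layer 1
G0 Z2.143
G0 X0.000 Y0.000
G1 X17.000 Y0.000
G1 X17.000 Y19.714
G1 X0.000 Y19.714
G1 X0.000 Y0.000
; layer 2
G0 Z4.286
G0 X0.000 Y0.000
G1 X17.000 Y0.000
G1 X17.000 Y16.429
G1 X0.000 Y16.429
G1 X0.000 Y0.000
; layer 3
G0 Z6.429
G0 X0.000 Y0.000
G1 X17.000 Y0.000
G1 X17.000 Y13.143
G1 X0.000 Y13.143
G1 X0.000 Y0.000
; layer 4
G0 Z8.571
G0 X0.000 Y0.000
G1 X17.000 Y0.000
G1 X17.000 Y9.857
G1 X0.000 Y9.857
G1 X0.000 Y0.000
; layer 5
G0 Z10.714
G0 X0.000 Y0.000
G1 X17.000 Y0.000
G1 X17.000 Y6.571
G1 X0.000 Y6.571
G1 X0.000 Y0.000
; layer 6
G0 Z12.857
G0 X0.000 Y0.000
G1 X17.000 Y0.000
G1 X17.000 Y3.286
G1 X0.000 Y3.286
G1 X0.000 Y0.000
M2 ; end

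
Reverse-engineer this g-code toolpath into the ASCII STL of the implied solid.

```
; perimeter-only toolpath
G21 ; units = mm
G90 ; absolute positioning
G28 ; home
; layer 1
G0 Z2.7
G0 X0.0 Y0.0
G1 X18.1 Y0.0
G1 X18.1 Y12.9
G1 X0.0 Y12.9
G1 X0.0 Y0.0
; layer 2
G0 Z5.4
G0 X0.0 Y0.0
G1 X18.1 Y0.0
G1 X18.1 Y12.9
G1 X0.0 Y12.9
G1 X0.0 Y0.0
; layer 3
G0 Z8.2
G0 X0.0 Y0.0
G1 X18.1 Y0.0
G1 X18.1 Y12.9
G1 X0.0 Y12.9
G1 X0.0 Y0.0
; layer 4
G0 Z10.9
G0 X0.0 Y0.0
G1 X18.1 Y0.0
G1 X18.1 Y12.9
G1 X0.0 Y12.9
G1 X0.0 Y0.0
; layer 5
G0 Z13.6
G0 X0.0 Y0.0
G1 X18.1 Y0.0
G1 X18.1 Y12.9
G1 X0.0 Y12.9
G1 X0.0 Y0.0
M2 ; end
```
solid part
  facet normal 0.0000 0.0000 -1.0000
    outer loop
      vertex 18.1 12.9 0.0
      vertex 18.1 0.0 0.0
      vertex 0.0 0.0 0.0
    endloop
  endfacet
  facet normal 0.0000 0.0000 -1.0000
    outer loop
      vertex 0.0 12.9 0.0
      vertex 18.1 12.9 0.0
      vertex 0.0 0.0 0.0
    endloop
  endfacet
  facet normal 0.0000 0.0000 1.0000
    outer loop
      vertex 0.0 0.0 13.6
      vertex 18.1 0.0 13.6
      vertex 18.1 12.9 13.6
    endloop
  endfacet
  facet normal 0.0000 0.0000 1.0000
    outer loop
      vertex 0.0 0.0 13.6
      vertex 18.1 12.9 13.6
      vertex 0.0 12.9 13.6
    endloop
  endfacet
  facet normal 0.0000 -1.0000 0.0000
    outer loop
      vertex 0.0 0.0 0.0
      vertex 18.1 0.0 0.0
      vertex 18.1 0.0 13.6
    endloop
  endfacet
  facet normal 0.0000 -1.0000 0.0000
    outer loop
      vertex 0.0 0.0 0.0
      vertex 18.1 0.0 13.6
      vertex 0.0 0.0 13.6
    endloop
  endfacet
  facet normal 0.0000 1.0000 0.0000
    outer loop
      vertex 18.1 12.9 13.6
      vertex 18.1 12.9 0.0
      vertex 0.0 12.9 0.0
    endloop
  endfacet
  facet normal 0.0000 1.0000 0.0000
    outer loop
      vertex 0.0 12.9 13.6
      vertex 18.1 12.9 13.6
      vertex 0.0 12.9 0.0
    endloop
  endfacet
  facet normal -1.0000 0.0000 0.0000
    outer loop
      vertex 0.0 12.9 13.6
      vertex 0.0 12.9 0.0
      vertex 0.0 0.0 0.0
    endloop
  endfacet
  facet normal -1.0000 0.0000 0.0000
    outer loop
      vertex 0.0 0.0 13.6
      vertex 0.0 12.9 13.6
      vertex 0.0 0.0 0.0
    endloop
  endfacet
  facet normal 1.0000 0.0000 0.0000
    outer loop
      vertex 18.1 0.0 0.0
      vertex 18.1 12.9 0.0
      vertex 18.1 12.9 13.6
    endloop
  endfacet
  facet normal 1.0000 0.0000 0.0000
    outer loop
      vertex 18.1 0.0 0.0
      vertex 18.1 12.9 13.6
      vertex 18.1 0.0 13.6
    endloop
  endfacet
endsolid part

The G0 Z moves step by Δz≈2.7 mm. Every layer's G1 loop is the same polygon, so the solid is a straight extrusion of it from z=0 to z≈13.6. Closing with flat bottom and top caps and triangulating gives 12 facets — a rectangular box, roughly 18.1 × 12.9 mm footprint and 13.6 mm tall.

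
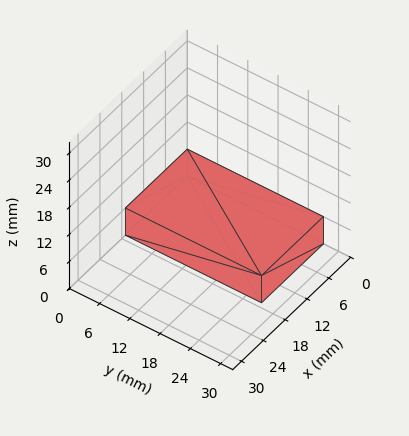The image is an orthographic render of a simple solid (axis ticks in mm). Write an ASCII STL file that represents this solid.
Reading the render: the shape is a rectangular box, roughly 17 × 27 mm footprint and 6 mm tall (dimensions read to the nearest mm from the axis ticks). For the STL, each face is triangulated and given an outward normal.

solid part
  facet normal 0.0000 0.0000 -1.0000
    outer loop
      vertex 17.00 27.00 0.00
      vertex 17.00 0.00 0.00
      vertex 0.00 0.00 0.00
    endloop
  endfacet
  facet normal 0.0000 0.0000 -1.0000
    outer loop
      vertex 0.00 27.00 0.00
      vertex 17.00 27.00 0.00
      vertex 0.00 0.00 0.00
    endloop
  endfacet
  facet normal 0.0000 0.0000 1.0000
    outer loop
      vertex 0.00 0.00 6.00
      vertex 17.00 0.00 6.00
      vertex 17.00 27.00 6.00
    endloop
  endfacet
  facet normal 0.0000 0.0000 1.0000
    outer loop
      vertex 0.00 0.00 6.00
      vertex 17.00 27.00 6.00
      vertex 0.00 27.00 6.00
    endloop
  endfacet
  facet normal 0.0000 -1.0000 0.0000
    outer loop
      vertex 0.00 0.00 0.00
      vertex 17.00 0.00 0.00
      vertex 17.00 0.00 6.00
    endloop
  endfacet
  facet normal 0.0000 -1.0000 0.0000
    outer loop
      vertex 0.00 0.00 0.00
      vertex 17.00 0.00 6.00
      vertex 0.00 0.00 6.00
    endloop
  endfacet
  facet normal 0.0000 1.0000 0.0000
    outer loop
      vertex 17.00 27.00 6.00
      vertex 17.00 27.00 0.00
      vertex 0.00 27.00 0.00
    endloop
  endfacet
  facet normal 0.0000 1.0000 0.0000
    outer loop
      vertex 0.00 27.00 6.00
      vertex 17.00 27.00 6.00
      vertex 0.00 27.00 0.00
    endloop
  endfacet
  facet normal -1.0000 0.0000 0.0000
    outer loop
      vertex 0.00 27.00 6.00
      vertex 0.00 27.00 0.00
      vertex 0.00 0.00 0.00
    endloop
  endfacet
  facet normal -1.0000 0.0000 0.0000
    outer loop
      vertex 0.00 0.00 6.00
      vertex 0.00 27.00 6.00
      vertex 0.00 0.00 0.00
    endloop
  endfacet
  facet normal 1.0000 0.0000 0.0000
    outer loop
      vertex 17.00 0.00 0.00
      vertex 17.00 27.00 0.00
      vertex 17.00 27.00 6.00
    endloop
  endfacet
  facet normal 1.0000 0.0000 0.0000
    outer loop
      vertex 17.00 0.00 0.00
      vertex 17.00 27.00 6.00
      vertex 17.00 0.00 6.00
    endloop
  endfacet
endsolid part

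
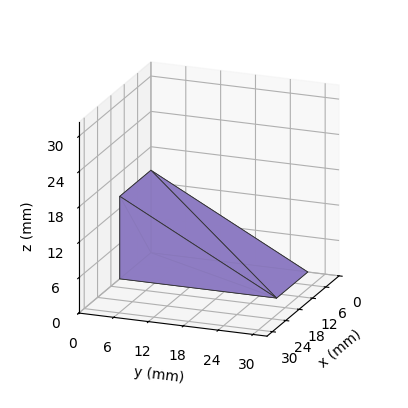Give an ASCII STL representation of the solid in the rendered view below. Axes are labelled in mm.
Reading the render: the shape is a wedge (ramp): 14 × 27 mm base, rising to 14 mm along the y=0 edge and sloping linearly to z=0 at y=27 (dimensions read to the nearest mm from the axis ticks). For the STL, each face is triangulated and given an outward normal.

solid part
  facet normal 0.0000 0.0000 -1.0000
    outer loop
      vertex 14.000 27.000 0.000
      vertex 14.000 0.000 0.000
      vertex 0.000 0.000 0.000
    endloop
  endfacet
  facet normal 0.0000 0.0000 -1.0000
    outer loop
      vertex 0.000 27.000 0.000
      vertex 14.000 27.000 0.000
      vertex 0.000 0.000 0.000
    endloop
  endfacet
  facet normal 0.0000 -1.0000 0.0000
    outer loop
      vertex 0.000 0.000 0.000
      vertex 14.000 0.000 0.000
      vertex 14.000 0.000 14.000
    endloop
  endfacet
  facet normal 0.0000 -1.0000 0.0000
    outer loop
      vertex 0.000 0.000 0.000
      vertex 14.000 0.000 14.000
      vertex 0.000 0.000 14.000
    endloop
  endfacet
  facet normal 0.0000 0.4603 0.8878
    outer loop
      vertex 0.000 0.000 14.000
      vertex 14.000 0.000 14.000
      vertex 14.000 27.000 0.000
    endloop
  endfacet
  facet normal 0.0000 0.4603 0.8878
    outer loop
      vertex 0.000 0.000 14.000
      vertex 14.000 27.000 0.000
      vertex 0.000 27.000 0.000
    endloop
  endfacet
  facet normal -1.0000 0.0000 0.0000
    outer loop
      vertex 0.000 0.000 14.000
      vertex 0.000 27.000 0.000
      vertex 0.000 0.000 0.000
    endloop
  endfacet
  facet normal 1.0000 0.0000 0.0000
    outer loop
      vertex 14.000 0.000 0.000
      vertex 14.000 27.000 0.000
      vertex 14.000 0.000 14.000
    endloop
  endfacet
endsolid part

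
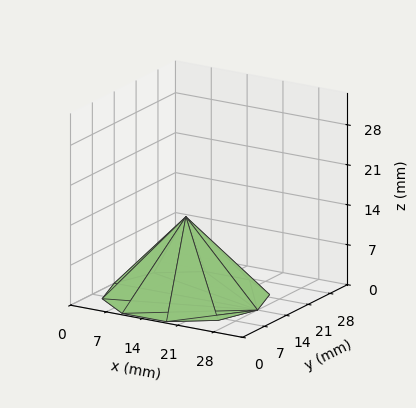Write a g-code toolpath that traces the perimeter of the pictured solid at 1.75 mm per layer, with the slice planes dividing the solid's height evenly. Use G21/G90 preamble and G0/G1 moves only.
Reading the render: the shape is a regular 10-sided pyramid, base circumscribed radius ≈ 14 mm, apex at z ≈ 14 mm (dimensions read to the nearest mm from the axis ticks). For the g-code, the solid's height is divided into equal slices at the stated Δz and each level perimeter traced with G1 moves after a G0 lift.

; perimeter-only toolpath
G21 ; units = mm
G90 ; absolute positioning
G28 ; home
; layer 1
G0 Z1.75
G0 X26.25 Y14.00
G1 X23.91 Y21.20
G1 X17.79 Y25.65
G1 X10.21 Y25.65
G1 X4.09 Y21.20
G1 X1.75 Y14.00
G1 X4.09 Y6.80
G1 X10.21 Y2.35
G1 X17.79 Y2.35
G1 X23.91 Y6.80
G1 X26.25 Y14.00
; layer 2
G0 Z3.50
G0 X24.50 Y14.00
G1 X22.50 Y20.17
G1 X17.25 Y23.98
G1 X10.75 Y23.98
G1 X5.50 Y20.17
G1 X3.50 Y14.00
G1 X5.50 Y7.83
G1 X10.75 Y4.02
G1 X17.25 Y4.02
G1 X22.50 Y7.83
G1 X24.50 Y14.00
; layer 3
G0 Z5.25
G0 X22.75 Y14.00
G1 X21.08 Y19.14
G1 X16.71 Y22.32
G1 X11.29 Y22.32
G1 X6.92 Y19.14
G1 X5.25 Y14.00
G1 X6.92 Y8.86
G1 X11.29 Y5.68
G1 X16.71 Y5.68
G1 X21.08 Y8.86
G1 X22.75 Y14.00
; layer 4
G0 Z7.00
G0 X21.00 Y14.00
G1 X19.66 Y18.12
G1 X16.16 Y20.66
G1 X11.84 Y20.66
G1 X8.34 Y18.12
G1 X7.00 Y14.00
G1 X8.34 Y9.88
G1 X11.84 Y7.34
G1 X16.16 Y7.34
G1 X19.66 Y9.88
G1 X21.00 Y14.00
; layer 5
G0 Z8.75
G0 X19.25 Y14.00
G1 X18.25 Y17.09
G1 X15.62 Y18.99
G1 X12.38 Y18.99
G1 X9.75 Y17.09
G1 X8.75 Y14.00
G1 X9.75 Y10.91
G1 X12.38 Y9.01
G1 X15.62 Y9.01
G1 X18.25 Y10.91
G1 X19.25 Y14.00
; layer 6
G0 Z10.50
G0 X17.50 Y14.00
G1 X16.83 Y16.06
G1 X15.08 Y17.33
G1 X12.92 Y17.33
G1 X11.17 Y16.06
G1 X10.50 Y14.00
G1 X11.17 Y11.94
G1 X12.92 Y10.67
G1 X15.08 Y10.67
G1 X16.83 Y11.94
G1 X17.50 Y14.00
; layer 7
G0 Z12.25
G0 X15.75 Y14.00
G1 X15.42 Y15.03
G1 X14.54 Y15.66
G1 X13.46 Y15.66
G1 X12.58 Y15.03
G1 X12.25 Y14.00
G1 X12.58 Y12.97
G1 X13.46 Y12.34
G1 X14.54 Y12.34
G1 X15.42 Y12.97
G1 X15.75 Y14.00
M2 ; end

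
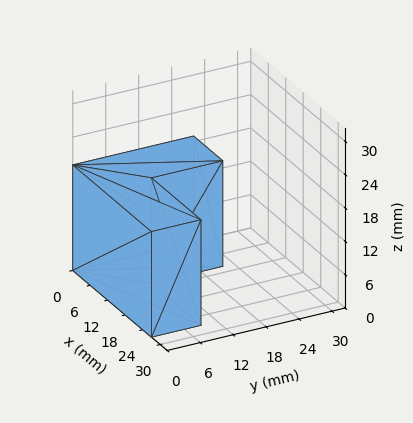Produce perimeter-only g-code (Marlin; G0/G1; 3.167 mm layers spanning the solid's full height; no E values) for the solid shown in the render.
Reading the render: the shape is an L-shaped prism: outer 27 × 22 mm, arm thicknesses ≈ 9 mm (horizontal) and 10 mm (vertical), extruded 19 mm in z (dimensions read to the nearest mm from the axis ticks). For the g-code, the solid's height is divided into equal slices at the stated Δz and each level perimeter traced with G1 moves after a G0 lift.

; perimeter-only toolpath
G21 ; units = mm
G90 ; absolute positioning
G28 ; home
; layer 1
G0 Z3.167
G0 X0.000 Y0.000
G1 X27.000 Y0.000
G1 X27.000 Y9.000
G1 X10.000 Y9.000
G1 X10.000 Y22.000
G1 X0.000 Y22.000
G1 X0.000 Y0.000
; layer 2
G0 Z6.333
G0 X0.000 Y0.000
G1 X27.000 Y0.000
G1 X27.000 Y9.000
G1 X10.000 Y9.000
G1 X10.000 Y22.000
G1 X0.000 Y22.000
G1 X0.000 Y0.000
; layer 3
G0 Z9.500
G0 X0.000 Y0.000
G1 X27.000 Y0.000
G1 X27.000 Y9.000
G1 X10.000 Y9.000
G1 X10.000 Y22.000
G1 X0.000 Y22.000
G1 X0.000 Y0.000
; layer 4
G0 Z12.667
G0 X0.000 Y0.000
G1 X27.000 Y0.000
G1 X27.000 Y9.000
G1 X10.000 Y9.000
G1 X10.000 Y22.000
G1 X0.000 Y22.000
G1 X0.000 Y0.000
; layer 5
G0 Z15.833
G0 X0.000 Y0.000
G1 X27.000 Y0.000
G1 X27.000 Y9.000
G1 X10.000 Y9.000
G1 X10.000 Y22.000
G1 X0.000 Y22.000
G1 X0.000 Y0.000
; layer 6
G0 Z19.000
G0 X0.000 Y0.000
G1 X27.000 Y0.000
G1 X27.000 Y9.000
G1 X10.000 Y9.000
G1 X10.000 Y22.000
G1 X0.000 Y22.000
G1 X0.000 Y0.000
M2 ; end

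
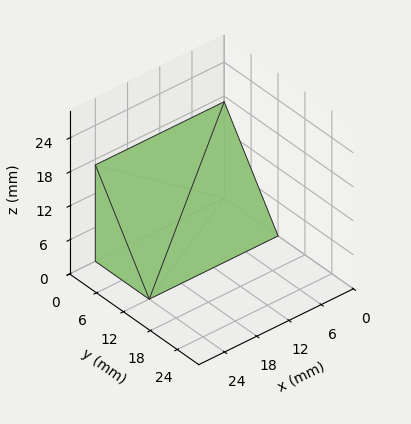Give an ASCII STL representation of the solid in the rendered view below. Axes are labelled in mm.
Reading the render: the shape is a wedge (ramp): 24 × 12 mm base, rising to 17 mm along the y=0 edge and sloping linearly to z=0 at y=12 (dimensions read to the nearest mm from the axis ticks). For the STL, each face is triangulated and given an outward normal.

solid part
  facet normal 0.0000 0.0000 -1.0000
    outer loop
      vertex 24.000 12.000 0.000
      vertex 24.000 0.000 0.000
      vertex 0.000 0.000 0.000
    endloop
  endfacet
  facet normal 0.0000 0.0000 -1.0000
    outer loop
      vertex 0.000 12.000 0.000
      vertex 24.000 12.000 0.000
      vertex 0.000 0.000 0.000
    endloop
  endfacet
  facet normal 0.0000 -1.0000 0.0000
    outer loop
      vertex 0.000 0.000 0.000
      vertex 24.000 0.000 0.000
      vertex 24.000 0.000 17.000
    endloop
  endfacet
  facet normal 0.0000 -1.0000 0.0000
    outer loop
      vertex 0.000 0.000 0.000
      vertex 24.000 0.000 17.000
      vertex 0.000 0.000 17.000
    endloop
  endfacet
  facet normal 0.0000 0.8170 0.5767
    outer loop
      vertex 0.000 0.000 17.000
      vertex 24.000 0.000 17.000
      vertex 24.000 12.000 0.000
    endloop
  endfacet
  facet normal 0.0000 0.8170 0.5767
    outer loop
      vertex 0.000 0.000 17.000
      vertex 24.000 12.000 0.000
      vertex 0.000 12.000 0.000
    endloop
  endfacet
  facet normal -1.0000 0.0000 0.0000
    outer loop
      vertex 0.000 0.000 17.000
      vertex 0.000 12.000 0.000
      vertex 0.000 0.000 0.000
    endloop
  endfacet
  facet normal 1.0000 0.0000 0.0000
    outer loop
      vertex 24.000 0.000 0.000
      vertex 24.000 12.000 0.000
      vertex 24.000 0.000 17.000
    endloop
  endfacet
endsolid part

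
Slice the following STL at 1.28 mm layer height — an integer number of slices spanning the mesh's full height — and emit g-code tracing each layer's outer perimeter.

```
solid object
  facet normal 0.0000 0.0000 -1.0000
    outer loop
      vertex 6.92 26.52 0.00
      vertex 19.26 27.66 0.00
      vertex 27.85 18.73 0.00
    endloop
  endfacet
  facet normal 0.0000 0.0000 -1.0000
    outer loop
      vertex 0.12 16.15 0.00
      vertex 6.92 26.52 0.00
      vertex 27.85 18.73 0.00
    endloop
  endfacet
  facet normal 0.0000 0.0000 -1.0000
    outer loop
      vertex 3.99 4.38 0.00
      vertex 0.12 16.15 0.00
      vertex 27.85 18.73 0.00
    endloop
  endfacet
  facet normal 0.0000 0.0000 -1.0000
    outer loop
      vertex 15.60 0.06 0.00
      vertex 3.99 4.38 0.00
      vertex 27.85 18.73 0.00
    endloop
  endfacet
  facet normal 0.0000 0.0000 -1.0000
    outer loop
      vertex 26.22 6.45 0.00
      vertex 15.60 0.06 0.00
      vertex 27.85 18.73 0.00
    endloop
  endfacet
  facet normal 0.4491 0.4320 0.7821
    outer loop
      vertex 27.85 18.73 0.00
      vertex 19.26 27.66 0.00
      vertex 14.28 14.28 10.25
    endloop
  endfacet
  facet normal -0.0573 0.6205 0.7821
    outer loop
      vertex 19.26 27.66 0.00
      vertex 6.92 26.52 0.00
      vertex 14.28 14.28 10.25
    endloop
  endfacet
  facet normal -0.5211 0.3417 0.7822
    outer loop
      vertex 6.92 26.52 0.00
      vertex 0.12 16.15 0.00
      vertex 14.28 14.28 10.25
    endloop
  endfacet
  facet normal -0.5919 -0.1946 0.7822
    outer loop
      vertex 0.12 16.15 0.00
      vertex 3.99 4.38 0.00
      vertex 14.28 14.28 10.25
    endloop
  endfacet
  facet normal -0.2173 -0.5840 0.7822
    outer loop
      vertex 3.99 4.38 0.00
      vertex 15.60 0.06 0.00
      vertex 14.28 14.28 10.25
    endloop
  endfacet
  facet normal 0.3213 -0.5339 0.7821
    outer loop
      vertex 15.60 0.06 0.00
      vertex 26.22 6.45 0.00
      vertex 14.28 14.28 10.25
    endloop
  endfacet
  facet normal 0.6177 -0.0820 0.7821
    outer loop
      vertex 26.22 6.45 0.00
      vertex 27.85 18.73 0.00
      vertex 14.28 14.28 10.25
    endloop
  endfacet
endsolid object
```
; perimeter-only toolpath
G21 ; units = mm
G90 ; absolute positioning
G28 ; home
; layer 1
G0 Z1.28
G0 X26.15 Y18.17
G1 X18.64 Y25.99
G1 X7.84 Y24.99
G1 X1.89 Y15.92
G1 X5.28 Y5.62
G1 X15.44 Y1.84
G1 X24.73 Y7.43
G1 X26.15 Y18.17
; layer 2
G0 Z2.56
G0 X24.46 Y17.62
G1 X18.02 Y24.32
G1 X8.76 Y23.46
G1 X3.66 Y15.68
G1 X6.56 Y6.86
G1 X15.27 Y3.61
G1 X23.23 Y8.41
G1 X24.46 Y17.62
; layer 3
G0 Z3.84
G0 X22.76 Y17.06
G1 X17.39 Y22.64
G1 X9.68 Y21.93
G1 X5.43 Y15.45
G1 X7.85 Y8.09
G1 X15.11 Y5.39
G1 X21.74 Y9.39
G1 X22.76 Y17.06
; layer 4
G0 Z5.12
G0 X21.07 Y16.50
G1 X16.77 Y20.97
G1 X10.60 Y20.40
G1 X7.20 Y15.21
G1 X9.13 Y9.33
G1 X14.94 Y7.17
G1 X20.25 Y10.37
G1 X21.07 Y16.50
; layer 5
G0 Z6.41
G0 X19.37 Y15.95
G1 X16.15 Y19.30
G1 X11.52 Y18.87
G1 X8.97 Y14.98
G1 X10.42 Y10.57
G1 X14.77 Y8.95
G1 X18.76 Y11.34
G1 X19.37 Y15.95
; layer 6
G0 Z7.69
G0 X17.67 Y15.39
G1 X15.52 Y17.62
G1 X12.44 Y17.34
G1 X10.74 Y14.75
G1 X11.71 Y11.80
G1 X14.61 Y10.72
G1 X17.27 Y12.32
G1 X17.67 Y15.39
; layer 7
G0 Z8.97
G0 X15.98 Y14.84
G1 X14.90 Y15.95
G1 X13.36 Y15.81
G1 X12.51 Y14.51
G1 X12.99 Y13.04
G1 X14.44 Y12.50
G1 X15.77 Y13.30
G1 X15.98 Y14.84
M2 ; end

The solid is a regular 7-sided pyramid, base circumscribed radius ≈ 14.3 mm, apex at z ≈ 10.2 mm. Slicing at Δz = 1.28 mm — 8 equal slices spanning the solid's height, so layer i sits at z = i·h/8 — gives 7 non-empty perimeters. Each is a 7-segment closed polygon; G0 lifts to the layer z and rapids to the start vertex, then G1 traces the edges. The cross-section shrinks linearly with z (the slice at the apex is degenerate and omitted).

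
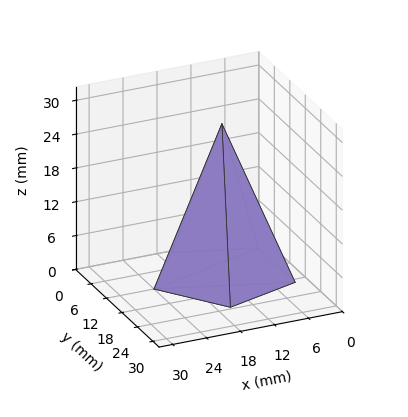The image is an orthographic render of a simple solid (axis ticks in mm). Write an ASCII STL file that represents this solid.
Reading the render: the shape is a regular 5-sided pyramid, base circumscribed radius ≈ 12 mm, apex at z ≈ 27 mm (dimensions read to the nearest mm from the axis ticks). For the STL, each face is triangulated and given an outward normal.

solid part
  facet normal 0.0000 0.0000 -1.0000
    outer loop
      vertex 2.3 19.1 0.0
      vertex 15.7 23.4 0.0
      vertex 24.0 12.0 0.0
    endloop
  endfacet
  facet normal 0.0000 0.0000 -1.0000
    outer loop
      vertex 2.3 4.9 0.0
      vertex 2.3 19.1 0.0
      vertex 24.0 12.0 0.0
    endloop
  endfacet
  facet normal 0.0000 0.0000 -1.0000
    outer loop
      vertex 15.7 0.6 0.0
      vertex 2.3 4.9 0.0
      vertex 24.0 12.0 0.0
    endloop
  endfacet
  facet normal 0.7608 0.5539 0.3381
    outer loop
      vertex 24.0 12.0 0.0
      vertex 15.7 23.4 0.0
      vertex 12.0 12.0 27.0
    endloop
  endfacet
  facet normal -0.2875 0.8958 0.3389
    outer loop
      vertex 15.7 23.4 0.0
      vertex 2.3 19.1 0.0
      vertex 12.0 12.0 27.0
    endloop
  endfacet
  facet normal -0.9411 0.0000 0.3381
    outer loop
      vertex 2.3 19.1 0.0
      vertex 2.3 4.9 0.0
      vertex 12.0 12.0 27.0
    endloop
  endfacet
  facet normal -0.2875 -0.8958 0.3389
    outer loop
      vertex 2.3 4.9 0.0
      vertex 15.7 0.6 0.0
      vertex 12.0 12.0 27.0
    endloop
  endfacet
  facet normal 0.7608 -0.5539 0.3381
    outer loop
      vertex 15.7 0.6 0.0
      vertex 24.0 12.0 0.0
      vertex 12.0 12.0 27.0
    endloop
  endfacet
endsolid part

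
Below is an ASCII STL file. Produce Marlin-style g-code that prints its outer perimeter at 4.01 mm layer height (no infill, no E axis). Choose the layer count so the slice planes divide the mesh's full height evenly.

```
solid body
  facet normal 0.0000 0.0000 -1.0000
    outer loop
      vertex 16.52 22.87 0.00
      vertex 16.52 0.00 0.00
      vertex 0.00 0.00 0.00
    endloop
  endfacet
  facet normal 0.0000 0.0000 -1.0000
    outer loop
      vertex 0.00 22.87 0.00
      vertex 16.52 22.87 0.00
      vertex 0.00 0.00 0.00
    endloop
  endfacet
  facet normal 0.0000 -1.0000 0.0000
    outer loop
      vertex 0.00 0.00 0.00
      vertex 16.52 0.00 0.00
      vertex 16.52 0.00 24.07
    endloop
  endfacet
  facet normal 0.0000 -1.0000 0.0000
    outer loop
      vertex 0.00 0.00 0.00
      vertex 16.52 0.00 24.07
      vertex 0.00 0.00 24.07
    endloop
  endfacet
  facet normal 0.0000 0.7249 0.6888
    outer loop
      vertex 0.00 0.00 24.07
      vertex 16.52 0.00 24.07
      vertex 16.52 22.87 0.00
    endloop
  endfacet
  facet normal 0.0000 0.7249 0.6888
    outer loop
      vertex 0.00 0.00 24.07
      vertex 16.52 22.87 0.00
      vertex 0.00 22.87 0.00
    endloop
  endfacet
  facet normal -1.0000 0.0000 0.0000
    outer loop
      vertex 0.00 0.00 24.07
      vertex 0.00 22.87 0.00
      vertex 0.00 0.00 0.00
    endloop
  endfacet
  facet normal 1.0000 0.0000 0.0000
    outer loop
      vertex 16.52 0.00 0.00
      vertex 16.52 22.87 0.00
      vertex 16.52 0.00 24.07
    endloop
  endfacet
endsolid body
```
; perimeter-only toolpath
G21 ; units = mm
G90 ; absolute positioning
G28 ; home
; layer 1
G0 Z4.01
G0 X0.00 Y0.00
G1 X16.52 Y0.00
G1 X16.52 Y19.06
G1 X0.00 Y19.06
G1 X0.00 Y0.00
; layer 2
G0 Z8.02
G0 X0.00 Y0.00
G1 X16.52 Y0.00
G1 X16.52 Y15.25
G1 X0.00 Y15.25
G1 X0.00 Y0.00
; layer 3
G0 Z12.04
G0 X0.00 Y0.00
G1 X16.52 Y0.00
G1 X16.52 Y11.44
G1 X0.00 Y11.44
G1 X0.00 Y0.00
; layer 4
G0 Z16.05
G0 X0.00 Y0.00
G1 X16.52 Y0.00
G1 X16.52 Y7.62
G1 X0.00 Y7.62
G1 X0.00 Y0.00
; layer 5
G0 Z20.06
G0 X0.00 Y0.00
G1 X16.52 Y0.00
G1 X16.52 Y3.81
G1 X0.00 Y3.81
G1 X0.00 Y0.00
M2 ; end

The solid is a wedge (ramp): 16.5 × 22.9 mm base, rising to 24.1 mm along the y=0 edge and sloping linearly to z=0 at y=22.9. Slicing at Δz = 4.01 mm — 6 equal slices spanning the solid's height, so layer i sits at z = i·h/6 — gives 5 non-empty perimeters. Each is a 4-segment closed polygon; G0 lifts to the layer z and rapids to the start vertex, then G1 traces the edges. The cross-section shrinks linearly with z (the slice at the apex is degenerate and omitted).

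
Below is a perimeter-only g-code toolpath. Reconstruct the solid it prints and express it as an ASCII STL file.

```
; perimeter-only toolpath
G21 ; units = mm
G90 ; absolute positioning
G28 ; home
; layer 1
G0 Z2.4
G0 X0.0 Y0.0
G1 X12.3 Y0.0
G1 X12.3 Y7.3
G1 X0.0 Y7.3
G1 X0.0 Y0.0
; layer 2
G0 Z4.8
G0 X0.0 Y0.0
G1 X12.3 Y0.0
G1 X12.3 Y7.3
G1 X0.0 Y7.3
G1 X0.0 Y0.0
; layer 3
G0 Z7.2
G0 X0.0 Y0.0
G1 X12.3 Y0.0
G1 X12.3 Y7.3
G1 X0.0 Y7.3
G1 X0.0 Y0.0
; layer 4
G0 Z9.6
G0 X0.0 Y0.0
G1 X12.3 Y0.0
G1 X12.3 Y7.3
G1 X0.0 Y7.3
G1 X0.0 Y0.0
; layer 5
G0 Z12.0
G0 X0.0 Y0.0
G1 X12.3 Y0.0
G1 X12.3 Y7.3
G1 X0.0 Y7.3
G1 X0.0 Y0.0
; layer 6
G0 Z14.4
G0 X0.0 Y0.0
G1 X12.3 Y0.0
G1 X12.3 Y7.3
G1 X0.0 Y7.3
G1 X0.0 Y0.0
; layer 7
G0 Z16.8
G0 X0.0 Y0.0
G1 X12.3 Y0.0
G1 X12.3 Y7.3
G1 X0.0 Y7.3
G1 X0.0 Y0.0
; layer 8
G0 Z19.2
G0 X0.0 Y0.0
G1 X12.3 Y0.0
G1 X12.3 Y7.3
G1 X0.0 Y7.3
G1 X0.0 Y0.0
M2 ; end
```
solid part
  facet normal 0.0000 0.0000 -1.0000
    outer loop
      vertex 12.3 7.3 0.0
      vertex 12.3 0.0 0.0
      vertex 0.0 0.0 0.0
    endloop
  endfacet
  facet normal 0.0000 0.0000 -1.0000
    outer loop
      vertex 0.0 7.3 0.0
      vertex 12.3 7.3 0.0
      vertex 0.0 0.0 0.0
    endloop
  endfacet
  facet normal 0.0000 0.0000 1.0000
    outer loop
      vertex 0.0 0.0 19.2
      vertex 12.3 0.0 19.2
      vertex 12.3 7.3 19.2
    endloop
  endfacet
  facet normal 0.0000 0.0000 1.0000
    outer loop
      vertex 0.0 0.0 19.2
      vertex 12.3 7.3 19.2
      vertex 0.0 7.3 19.2
    endloop
  endfacet
  facet normal 0.0000 -1.0000 0.0000
    outer loop
      vertex 0.0 0.0 0.0
      vertex 12.3 0.0 0.0
      vertex 12.3 0.0 19.2
    endloop
  endfacet
  facet normal 0.0000 -1.0000 0.0000
    outer loop
      vertex 0.0 0.0 0.0
      vertex 12.3 0.0 19.2
      vertex 0.0 0.0 19.2
    endloop
  endfacet
  facet normal 0.0000 1.0000 0.0000
    outer loop
      vertex 12.3 7.3 19.2
      vertex 12.3 7.3 0.0
      vertex 0.0 7.3 0.0
    endloop
  endfacet
  facet normal 0.0000 1.0000 0.0000
    outer loop
      vertex 0.0 7.3 19.2
      vertex 12.3 7.3 19.2
      vertex 0.0 7.3 0.0
    endloop
  endfacet
  facet normal -1.0000 0.0000 0.0000
    outer loop
      vertex 0.0 7.3 19.2
      vertex 0.0 7.3 0.0
      vertex 0.0 0.0 0.0
    endloop
  endfacet
  facet normal -1.0000 0.0000 0.0000
    outer loop
      vertex 0.0 0.0 19.2
      vertex 0.0 7.3 19.2
      vertex 0.0 0.0 0.0
    endloop
  endfacet
  facet normal 1.0000 0.0000 0.0000
    outer loop
      vertex 12.3 0.0 0.0
      vertex 12.3 7.3 0.0
      vertex 12.3 7.3 19.2
    endloop
  endfacet
  facet normal 1.0000 0.0000 0.0000
    outer loop
      vertex 12.3 0.0 0.0
      vertex 12.3 7.3 19.2
      vertex 12.3 0.0 19.2
    endloop
  endfacet
endsolid part

The G0 Z moves step by Δz≈2.4 mm. Every layer's G1 loop is the same polygon, so the solid is a straight extrusion of it from z=0 to z≈19.2. Closing with flat bottom and top caps and triangulating gives 12 facets — a rectangular box, roughly 12.3 × 7.3 mm footprint and 19.2 mm tall.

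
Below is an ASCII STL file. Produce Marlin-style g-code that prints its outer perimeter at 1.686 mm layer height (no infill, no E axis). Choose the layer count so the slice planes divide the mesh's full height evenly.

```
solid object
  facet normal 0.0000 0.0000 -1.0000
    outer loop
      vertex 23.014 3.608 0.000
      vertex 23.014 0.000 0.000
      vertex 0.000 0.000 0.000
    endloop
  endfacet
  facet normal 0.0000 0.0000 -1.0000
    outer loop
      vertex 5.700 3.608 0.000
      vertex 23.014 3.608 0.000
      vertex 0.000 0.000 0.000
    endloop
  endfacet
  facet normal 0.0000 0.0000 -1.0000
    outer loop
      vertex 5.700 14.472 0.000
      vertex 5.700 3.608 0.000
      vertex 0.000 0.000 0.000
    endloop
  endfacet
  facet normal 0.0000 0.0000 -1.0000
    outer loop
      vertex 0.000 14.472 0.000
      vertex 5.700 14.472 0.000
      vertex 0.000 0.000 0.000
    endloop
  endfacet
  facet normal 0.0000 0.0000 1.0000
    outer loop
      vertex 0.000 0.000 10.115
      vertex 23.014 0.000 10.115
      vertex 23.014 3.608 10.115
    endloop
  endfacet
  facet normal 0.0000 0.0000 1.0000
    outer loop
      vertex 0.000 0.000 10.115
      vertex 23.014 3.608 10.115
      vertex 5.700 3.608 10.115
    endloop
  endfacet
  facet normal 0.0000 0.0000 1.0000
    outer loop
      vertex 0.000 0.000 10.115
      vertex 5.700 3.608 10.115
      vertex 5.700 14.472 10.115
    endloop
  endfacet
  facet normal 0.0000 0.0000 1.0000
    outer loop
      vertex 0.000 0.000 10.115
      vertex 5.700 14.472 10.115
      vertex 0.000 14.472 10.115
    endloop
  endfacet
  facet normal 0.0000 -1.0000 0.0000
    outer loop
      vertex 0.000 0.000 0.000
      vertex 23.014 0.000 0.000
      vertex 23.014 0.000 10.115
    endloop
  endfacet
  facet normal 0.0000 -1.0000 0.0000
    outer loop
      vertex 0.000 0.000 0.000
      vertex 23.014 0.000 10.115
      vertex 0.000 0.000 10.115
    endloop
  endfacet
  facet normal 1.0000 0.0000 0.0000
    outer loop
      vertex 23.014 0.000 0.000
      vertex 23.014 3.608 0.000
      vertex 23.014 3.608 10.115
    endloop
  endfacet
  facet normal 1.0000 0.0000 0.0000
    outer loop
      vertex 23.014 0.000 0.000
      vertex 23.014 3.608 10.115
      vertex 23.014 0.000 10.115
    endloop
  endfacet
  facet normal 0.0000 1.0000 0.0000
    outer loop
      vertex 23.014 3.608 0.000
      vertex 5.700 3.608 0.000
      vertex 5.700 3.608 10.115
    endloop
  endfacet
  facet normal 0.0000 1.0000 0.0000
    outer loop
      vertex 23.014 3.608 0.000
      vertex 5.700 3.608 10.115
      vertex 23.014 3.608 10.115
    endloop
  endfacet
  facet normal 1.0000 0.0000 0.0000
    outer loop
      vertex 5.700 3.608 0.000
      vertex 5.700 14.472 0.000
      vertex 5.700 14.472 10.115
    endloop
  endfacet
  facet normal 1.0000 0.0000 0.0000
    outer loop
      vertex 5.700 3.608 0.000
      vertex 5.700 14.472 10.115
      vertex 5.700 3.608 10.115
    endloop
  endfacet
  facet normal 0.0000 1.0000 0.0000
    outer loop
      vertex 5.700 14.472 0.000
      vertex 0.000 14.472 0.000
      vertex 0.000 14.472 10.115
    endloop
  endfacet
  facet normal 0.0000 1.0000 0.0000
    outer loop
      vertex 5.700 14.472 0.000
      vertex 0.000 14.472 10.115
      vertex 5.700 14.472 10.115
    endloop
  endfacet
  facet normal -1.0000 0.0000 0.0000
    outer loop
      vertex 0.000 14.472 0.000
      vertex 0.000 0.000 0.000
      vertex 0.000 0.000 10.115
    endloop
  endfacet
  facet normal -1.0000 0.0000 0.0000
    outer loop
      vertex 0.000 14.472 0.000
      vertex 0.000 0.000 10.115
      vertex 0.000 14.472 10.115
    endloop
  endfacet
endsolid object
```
; perimeter-only toolpath
G21 ; units = mm
G90 ; absolute positioning
G28 ; home
; layer 1
G0 Z1.686
G0 X0.000 Y0.000
G1 X23.014 Y0.000
G1 X23.014 Y3.608
G1 X5.700 Y3.608
G1 X5.700 Y14.472
G1 X0.000 Y14.472
G1 X0.000 Y0.000
; layer 2
G0 Z3.372
G0 X0.000 Y0.000
G1 X23.014 Y0.000
G1 X23.014 Y3.608
G1 X5.700 Y3.608
G1 X5.700 Y14.472
G1 X0.000 Y14.472
G1 X0.000 Y0.000
; layer 3
G0 Z5.058
G0 X0.000 Y0.000
G1 X23.014 Y0.000
G1 X23.014 Y3.608
G1 X5.700 Y3.608
G1 X5.700 Y14.472
G1 X0.000 Y14.472
G1 X0.000 Y0.000
; layer 4
G0 Z6.743
G0 X0.000 Y0.000
G1 X23.014 Y0.000
G1 X23.014 Y3.608
G1 X5.700 Y3.608
G1 X5.700 Y14.472
G1 X0.000 Y14.472
G1 X0.000 Y0.000
; layer 5
G0 Z8.429
G0 X0.000 Y0.000
G1 X23.014 Y0.000
G1 X23.014 Y3.608
G1 X5.700 Y3.608
G1 X5.700 Y14.472
G1 X0.000 Y14.472
G1 X0.000 Y0.000
; layer 6
G0 Z10.115
G0 X0.000 Y0.000
G1 X23.014 Y0.000
G1 X23.014 Y3.608
G1 X5.700 Y3.608
G1 X5.700 Y14.472
G1 X0.000 Y14.472
G1 X0.000 Y0.000
M2 ; end

The solid is an L-shaped prism: outer 23 × 14.5 mm, arm thicknesses ≈ 3.61 mm (horizontal) and 5.7 mm (vertical), extruded 10.1 mm in z. Slicing at Δz = 1.686 mm — 6 equal slices spanning the solid's height, so layer i sits at z = i·h/6 — gives 6 non-empty perimeters. Each is a 6-segment closed polygon; G0 lifts to the layer z and rapids to the start vertex, then G1 traces the edges.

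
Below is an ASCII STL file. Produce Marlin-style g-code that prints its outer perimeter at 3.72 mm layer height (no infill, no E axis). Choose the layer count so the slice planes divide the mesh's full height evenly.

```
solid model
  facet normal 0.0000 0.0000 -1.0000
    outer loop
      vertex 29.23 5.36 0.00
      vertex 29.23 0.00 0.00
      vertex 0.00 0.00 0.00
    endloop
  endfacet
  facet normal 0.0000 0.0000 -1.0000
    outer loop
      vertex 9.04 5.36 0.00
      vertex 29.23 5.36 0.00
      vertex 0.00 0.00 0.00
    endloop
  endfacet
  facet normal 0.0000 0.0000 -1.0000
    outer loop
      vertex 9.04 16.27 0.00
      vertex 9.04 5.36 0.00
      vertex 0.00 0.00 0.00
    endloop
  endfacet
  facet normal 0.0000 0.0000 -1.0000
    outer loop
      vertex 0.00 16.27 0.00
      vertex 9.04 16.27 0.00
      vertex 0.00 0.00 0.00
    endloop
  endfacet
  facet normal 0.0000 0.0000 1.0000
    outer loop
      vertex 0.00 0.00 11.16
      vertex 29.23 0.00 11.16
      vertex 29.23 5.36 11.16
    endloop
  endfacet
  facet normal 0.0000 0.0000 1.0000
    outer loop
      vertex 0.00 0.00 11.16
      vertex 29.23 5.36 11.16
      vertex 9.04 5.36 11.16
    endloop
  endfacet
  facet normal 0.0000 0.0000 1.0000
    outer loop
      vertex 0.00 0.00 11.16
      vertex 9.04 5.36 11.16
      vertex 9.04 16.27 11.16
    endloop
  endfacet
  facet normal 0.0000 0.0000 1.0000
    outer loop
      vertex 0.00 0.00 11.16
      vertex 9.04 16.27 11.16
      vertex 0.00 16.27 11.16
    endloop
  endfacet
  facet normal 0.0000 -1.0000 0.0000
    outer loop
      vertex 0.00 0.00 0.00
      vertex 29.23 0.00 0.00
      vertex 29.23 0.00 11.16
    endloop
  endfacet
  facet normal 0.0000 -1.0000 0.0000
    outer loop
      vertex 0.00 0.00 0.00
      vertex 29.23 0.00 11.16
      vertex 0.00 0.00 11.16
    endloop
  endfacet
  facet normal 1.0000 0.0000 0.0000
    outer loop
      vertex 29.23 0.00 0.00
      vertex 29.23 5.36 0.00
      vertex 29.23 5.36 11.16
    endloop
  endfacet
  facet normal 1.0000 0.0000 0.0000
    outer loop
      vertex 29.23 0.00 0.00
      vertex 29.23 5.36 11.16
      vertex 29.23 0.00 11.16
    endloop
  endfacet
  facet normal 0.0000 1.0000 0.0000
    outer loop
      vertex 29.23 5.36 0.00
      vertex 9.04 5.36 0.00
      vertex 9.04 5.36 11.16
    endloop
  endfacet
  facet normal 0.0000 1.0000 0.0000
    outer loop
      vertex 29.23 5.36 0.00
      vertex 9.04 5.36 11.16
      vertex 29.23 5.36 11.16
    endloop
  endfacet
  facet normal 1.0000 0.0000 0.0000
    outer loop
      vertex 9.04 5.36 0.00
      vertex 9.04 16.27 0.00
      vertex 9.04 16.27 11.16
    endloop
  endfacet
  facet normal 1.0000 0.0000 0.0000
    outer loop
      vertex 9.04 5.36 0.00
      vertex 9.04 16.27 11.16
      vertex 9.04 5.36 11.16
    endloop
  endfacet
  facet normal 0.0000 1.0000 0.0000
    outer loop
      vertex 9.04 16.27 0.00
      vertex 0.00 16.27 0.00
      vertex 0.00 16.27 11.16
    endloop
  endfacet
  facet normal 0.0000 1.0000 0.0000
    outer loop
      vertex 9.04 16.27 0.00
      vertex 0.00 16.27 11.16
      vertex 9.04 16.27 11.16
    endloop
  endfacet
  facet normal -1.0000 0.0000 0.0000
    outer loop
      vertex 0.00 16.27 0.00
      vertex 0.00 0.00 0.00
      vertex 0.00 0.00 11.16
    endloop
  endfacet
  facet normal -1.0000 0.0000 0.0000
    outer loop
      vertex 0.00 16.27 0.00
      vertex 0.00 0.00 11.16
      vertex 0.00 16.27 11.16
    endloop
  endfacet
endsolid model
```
; perimeter-only toolpath
G21 ; units = mm
G90 ; absolute positioning
G28 ; home
; layer 1
G0 Z3.72
G0 X0.00 Y0.00
G1 X29.23 Y0.00
G1 X29.23 Y5.36
G1 X9.04 Y5.36
G1 X9.04 Y16.27
G1 X0.00 Y16.27
G1 X0.00 Y0.00
; layer 2
G0 Z7.44
G0 X0.00 Y0.00
G1 X29.23 Y0.00
G1 X29.23 Y5.36
G1 X9.04 Y5.36
G1 X9.04 Y16.27
G1 X0.00 Y16.27
G1 X0.00 Y0.00
; layer 3
G0 Z11.16
G0 X0.00 Y0.00
G1 X29.23 Y0.00
G1 X29.23 Y5.36
G1 X9.04 Y5.36
G1 X9.04 Y16.27
G1 X0.00 Y16.27
G1 X0.00 Y0.00
M2 ; end

The solid is an L-shaped prism: outer 29.2 × 16.3 mm, arm thicknesses ≈ 5.36 mm (horizontal) and 9.04 mm (vertical), extruded 11.2 mm in z. Slicing at Δz = 3.72 mm — 3 equal slices spanning the solid's height, so layer i sits at z = i·h/3 — gives 3 non-empty perimeters. Each is a 6-segment closed polygon; G0 lifts to the layer z and rapids to the start vertex, then G1 traces the edges.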